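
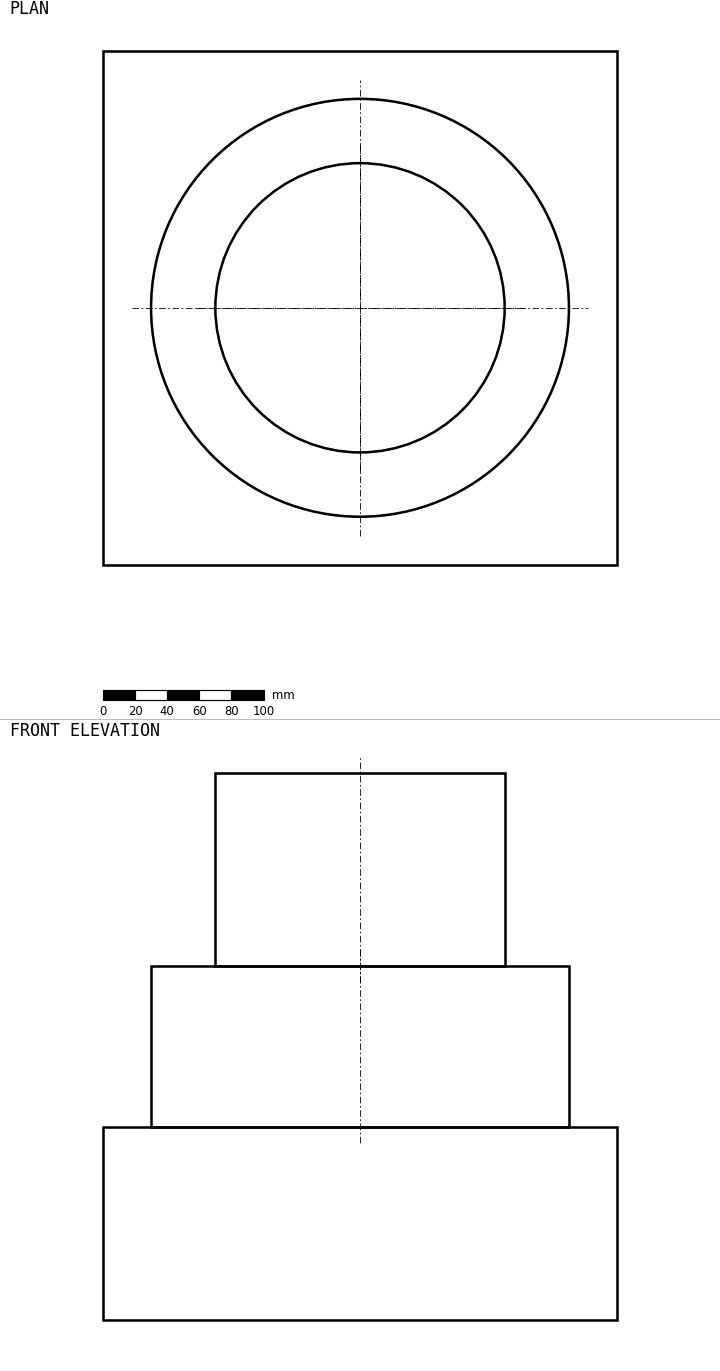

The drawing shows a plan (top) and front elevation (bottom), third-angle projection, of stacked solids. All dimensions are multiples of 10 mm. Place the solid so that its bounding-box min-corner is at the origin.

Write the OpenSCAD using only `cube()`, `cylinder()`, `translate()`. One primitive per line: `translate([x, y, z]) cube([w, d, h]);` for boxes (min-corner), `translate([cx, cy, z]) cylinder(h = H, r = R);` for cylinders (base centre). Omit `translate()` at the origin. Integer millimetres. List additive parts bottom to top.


cube([320, 320, 120]);
translate([160, 160, 120]) cylinder(h = 100, r = 130);
translate([160, 160, 220]) cylinder(h = 120, r = 90);


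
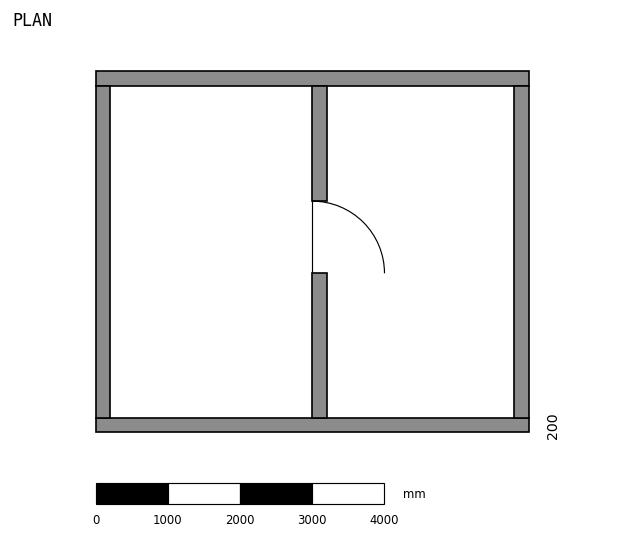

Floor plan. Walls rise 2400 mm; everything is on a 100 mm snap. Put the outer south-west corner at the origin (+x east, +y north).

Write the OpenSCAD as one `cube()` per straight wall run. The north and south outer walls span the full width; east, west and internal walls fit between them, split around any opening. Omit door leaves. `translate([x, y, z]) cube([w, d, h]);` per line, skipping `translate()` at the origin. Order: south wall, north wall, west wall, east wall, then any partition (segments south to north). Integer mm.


cube([6000, 200, 2400]);
translate([0, 4800, 0]) cube([6000, 200, 2400]);
translate([0, 200, 0]) cube([200, 4600, 2400]);
translate([5800, 200, 0]) cube([200, 4600, 2400]);
translate([3000, 200, 0]) cube([200, 2000, 2400]);
translate([3000, 3200, 0]) cube([200, 1600, 2400]);


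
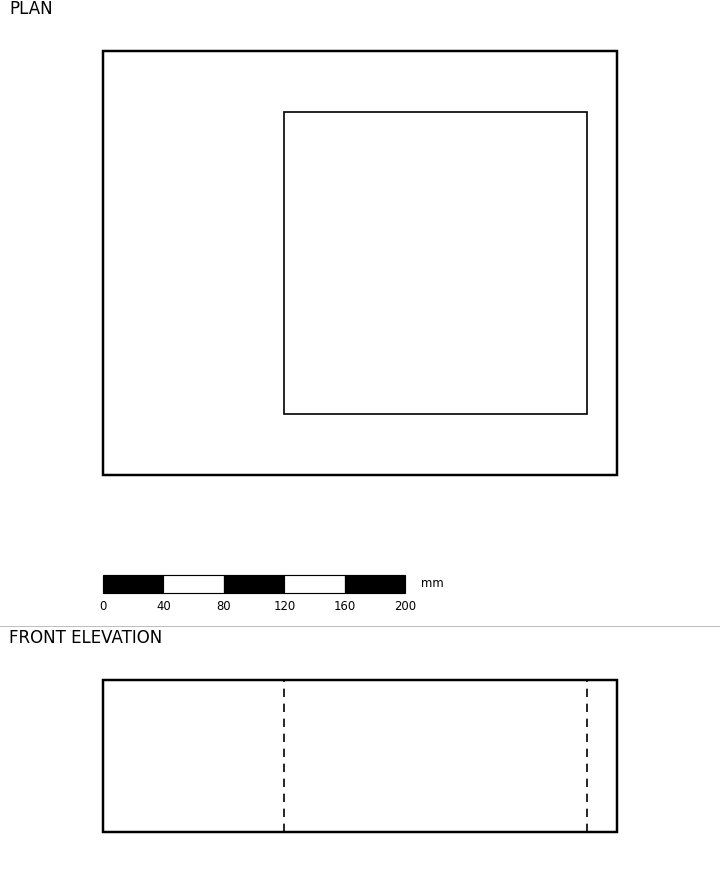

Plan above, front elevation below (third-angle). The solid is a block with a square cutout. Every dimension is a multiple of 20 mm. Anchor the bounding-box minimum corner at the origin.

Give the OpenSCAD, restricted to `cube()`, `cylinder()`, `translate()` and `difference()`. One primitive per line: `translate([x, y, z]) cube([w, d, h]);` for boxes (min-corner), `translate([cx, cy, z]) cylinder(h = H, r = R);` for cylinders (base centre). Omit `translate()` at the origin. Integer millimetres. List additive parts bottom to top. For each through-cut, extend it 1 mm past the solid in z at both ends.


difference() {
  cube([340, 280, 100]);
  translate([120, 40, -1]) cube([200, 200, 102]);
}


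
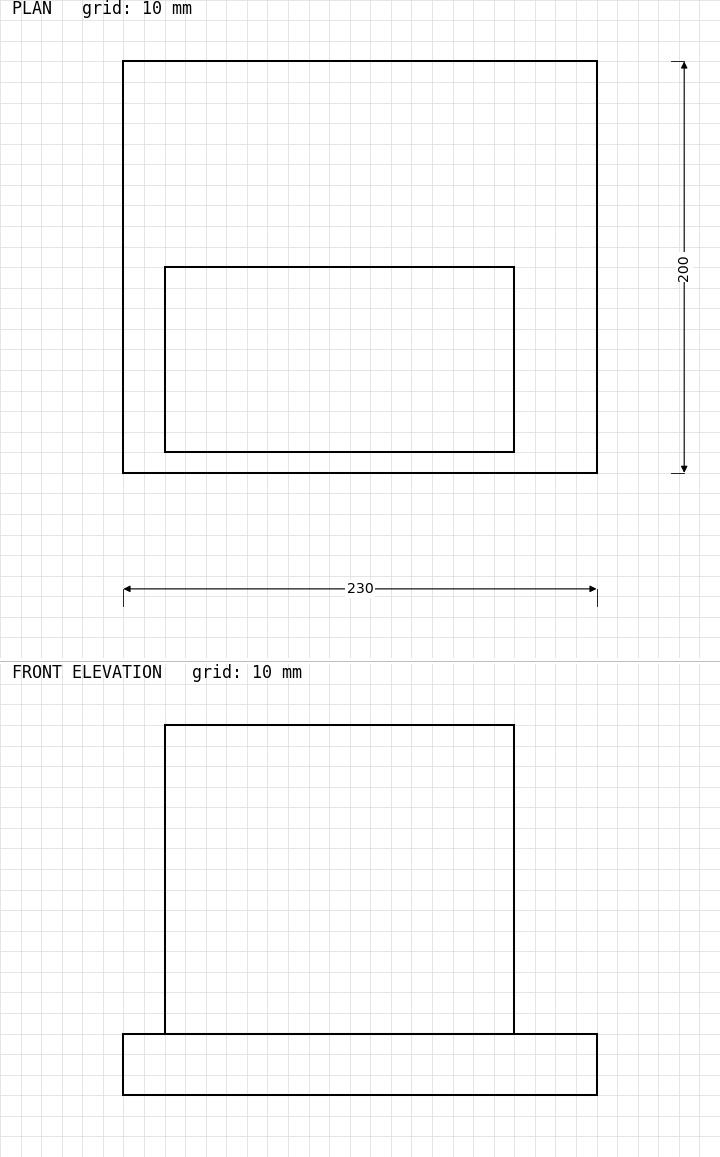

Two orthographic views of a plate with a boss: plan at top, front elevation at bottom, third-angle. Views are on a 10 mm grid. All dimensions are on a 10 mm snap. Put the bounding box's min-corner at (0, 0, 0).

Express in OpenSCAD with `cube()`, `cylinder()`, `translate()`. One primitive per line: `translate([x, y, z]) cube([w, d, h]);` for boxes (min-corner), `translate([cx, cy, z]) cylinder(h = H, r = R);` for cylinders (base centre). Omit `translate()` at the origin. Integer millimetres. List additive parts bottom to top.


cube([230, 200, 30]);
translate([20, 10, 30]) cube([170, 90, 150]);


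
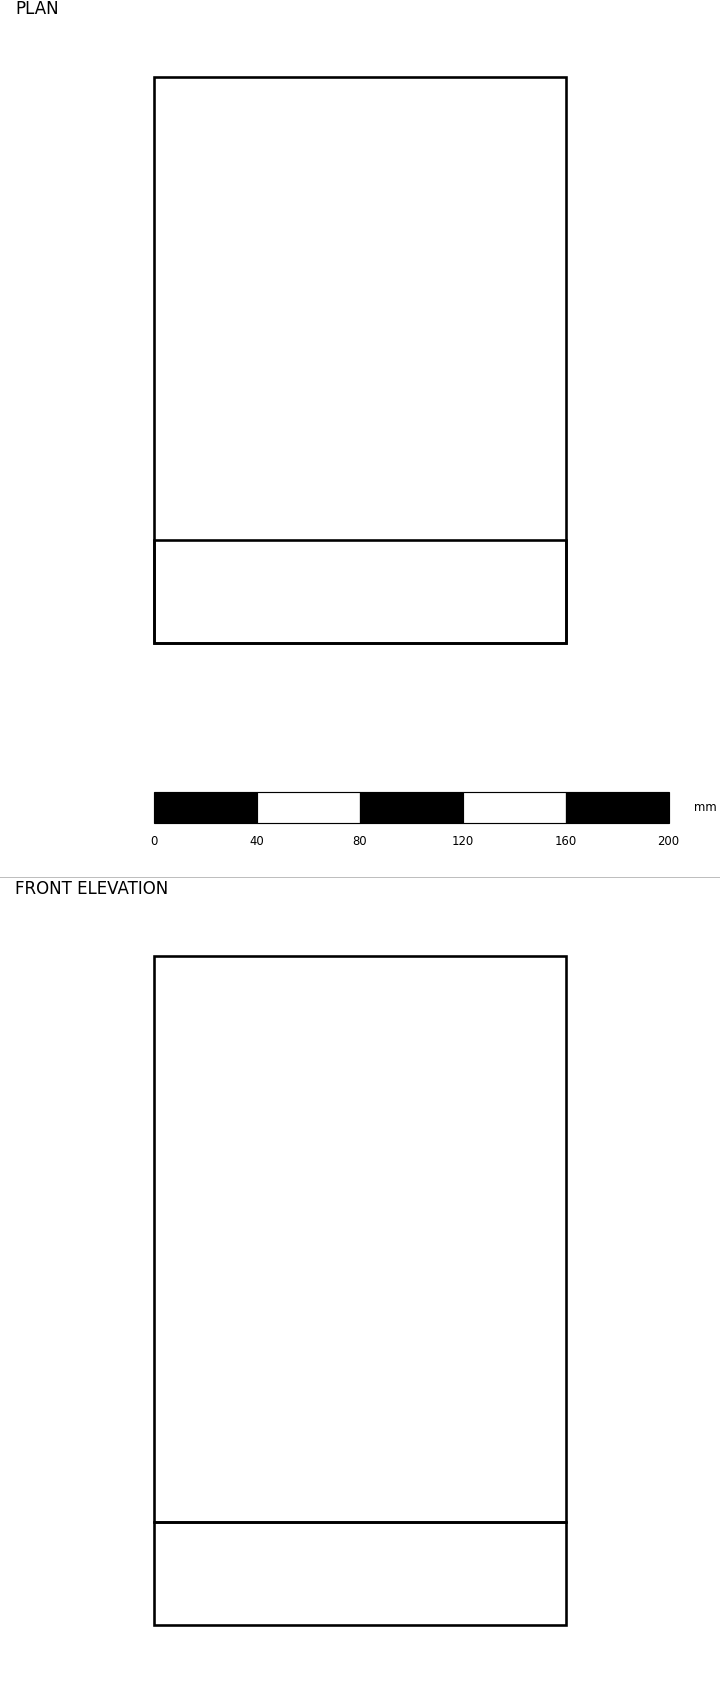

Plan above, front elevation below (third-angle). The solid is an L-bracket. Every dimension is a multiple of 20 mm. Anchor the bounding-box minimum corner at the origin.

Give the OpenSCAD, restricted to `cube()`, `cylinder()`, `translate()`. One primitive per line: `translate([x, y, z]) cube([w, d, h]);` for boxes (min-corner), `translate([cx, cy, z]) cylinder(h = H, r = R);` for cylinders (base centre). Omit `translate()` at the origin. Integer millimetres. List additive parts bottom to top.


cube([160, 220, 40]);
translate([0, 0, 40]) cube([160, 40, 220]);


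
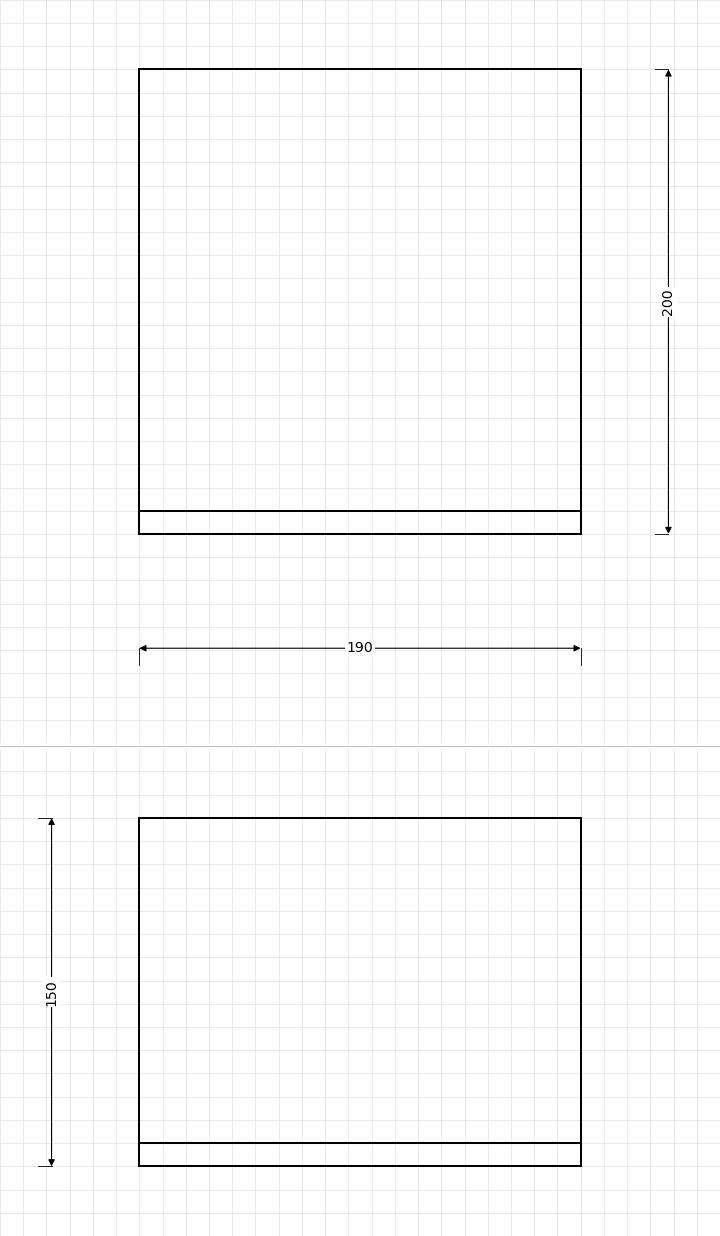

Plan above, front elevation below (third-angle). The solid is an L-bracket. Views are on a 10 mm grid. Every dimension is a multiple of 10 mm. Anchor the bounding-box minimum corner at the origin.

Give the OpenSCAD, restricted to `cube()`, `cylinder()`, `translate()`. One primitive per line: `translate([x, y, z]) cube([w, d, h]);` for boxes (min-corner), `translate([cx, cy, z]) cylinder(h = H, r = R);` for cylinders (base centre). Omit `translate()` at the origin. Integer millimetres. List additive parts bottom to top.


cube([190, 200, 10]);
translate([0, 0, 10]) cube([190, 10, 140]);


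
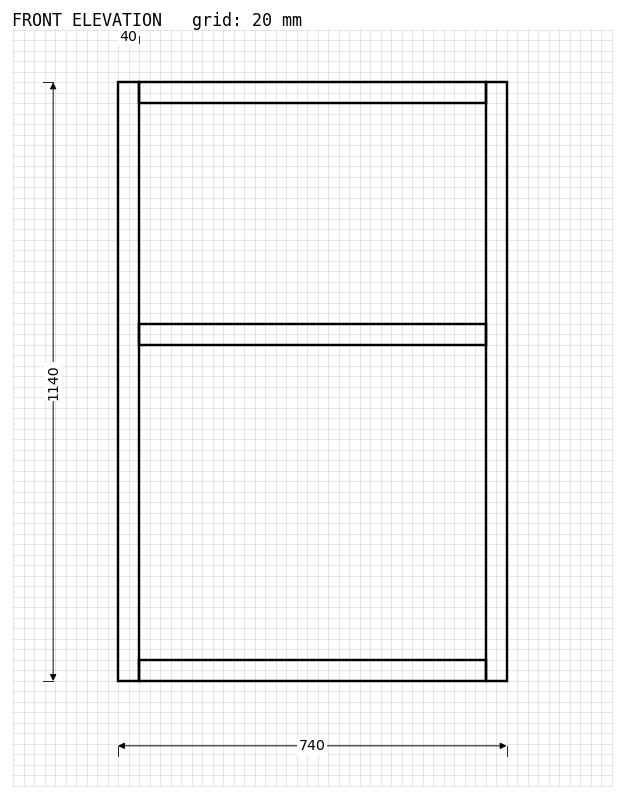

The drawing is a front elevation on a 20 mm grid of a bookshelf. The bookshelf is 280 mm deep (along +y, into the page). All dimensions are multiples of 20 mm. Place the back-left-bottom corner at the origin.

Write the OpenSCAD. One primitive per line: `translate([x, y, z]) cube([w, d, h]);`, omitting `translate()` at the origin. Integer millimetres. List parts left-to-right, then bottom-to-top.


cube([40, 280, 1140]);
translate([40, 0, 0]) cube([660, 280, 40]);
translate([40, 0, 640]) cube([660, 280, 40]);
translate([40, 0, 1100]) cube([660, 280, 40]);
translate([700, 0, 0]) cube([40, 280, 1140]);


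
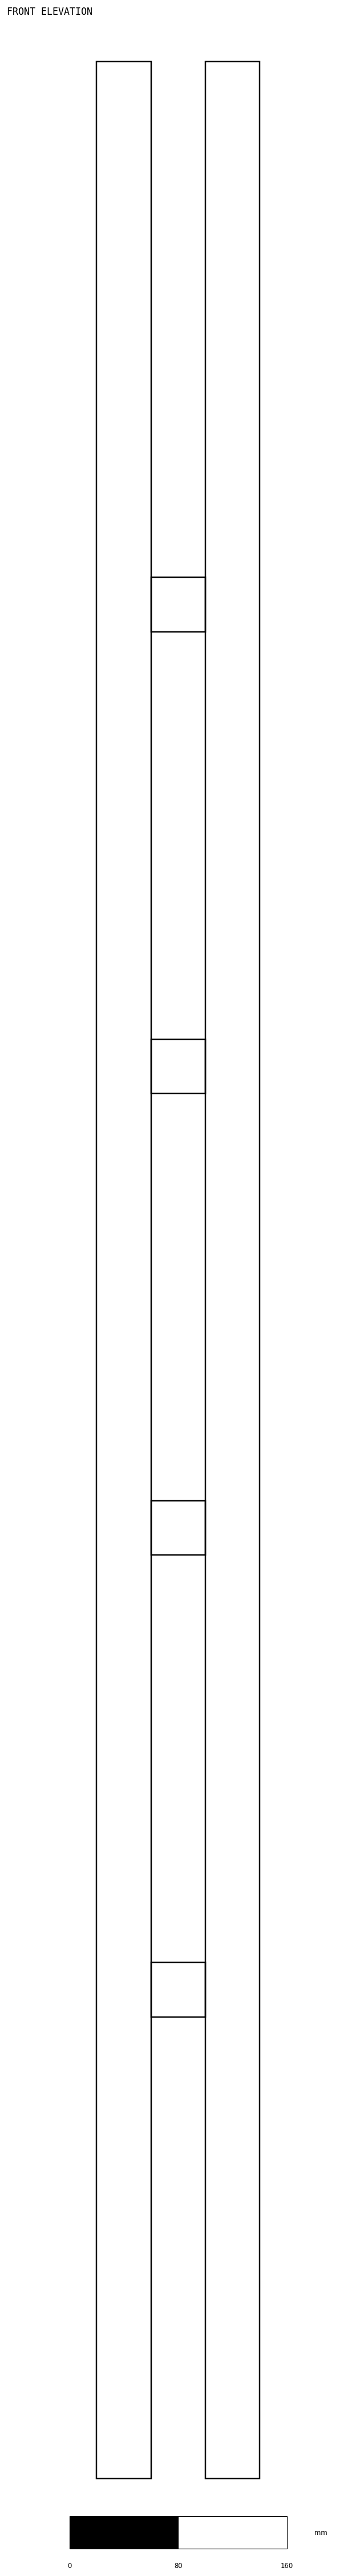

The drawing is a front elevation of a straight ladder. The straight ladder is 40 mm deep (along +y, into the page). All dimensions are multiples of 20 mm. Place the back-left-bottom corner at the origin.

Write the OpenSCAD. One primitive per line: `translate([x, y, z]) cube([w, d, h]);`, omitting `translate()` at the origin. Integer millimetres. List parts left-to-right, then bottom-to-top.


cube([40, 40, 1780]);
translate([40, 0, 340]) cube([40, 40, 40]);
translate([40, 0, 680]) cube([40, 40, 40]);
translate([40, 0, 1020]) cube([40, 40, 40]);
translate([40, 0, 1360]) cube([40, 40, 40]);
translate([80, 0, 0]) cube([40, 40, 1780]);


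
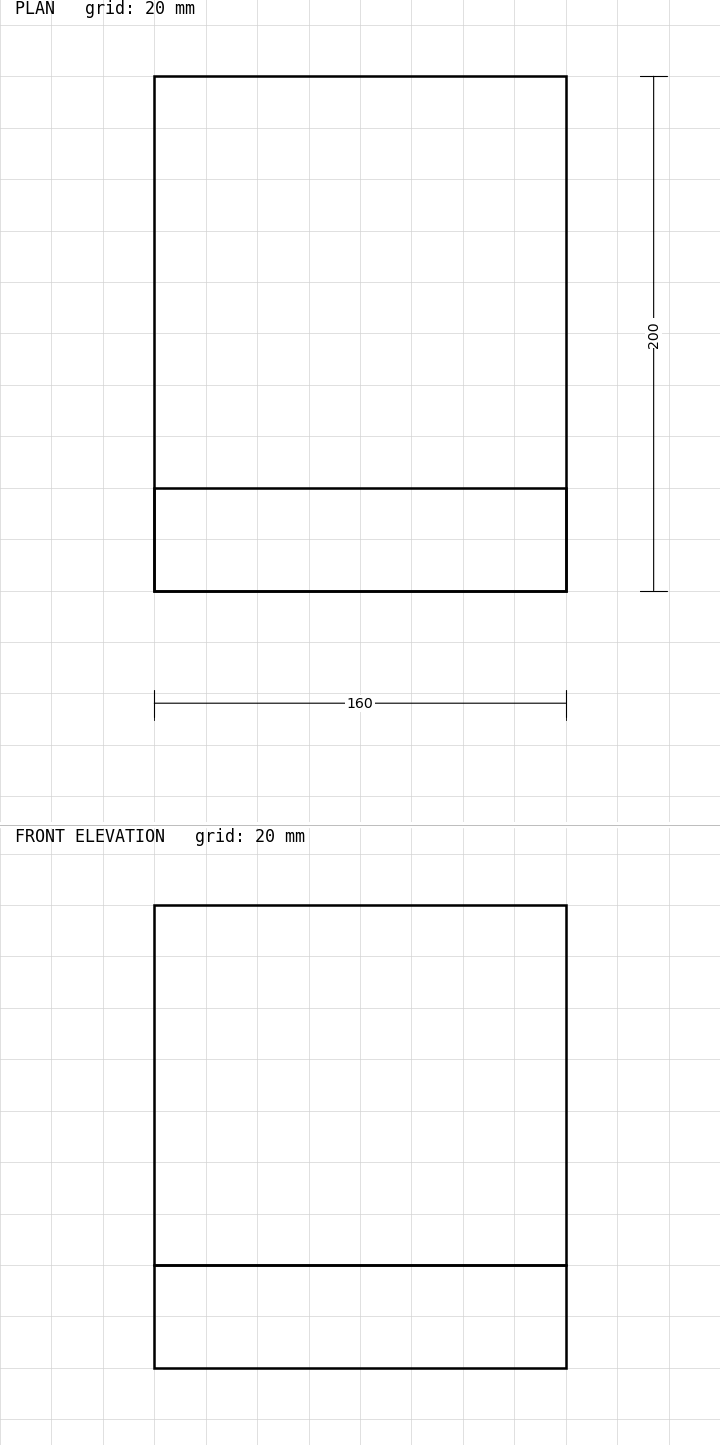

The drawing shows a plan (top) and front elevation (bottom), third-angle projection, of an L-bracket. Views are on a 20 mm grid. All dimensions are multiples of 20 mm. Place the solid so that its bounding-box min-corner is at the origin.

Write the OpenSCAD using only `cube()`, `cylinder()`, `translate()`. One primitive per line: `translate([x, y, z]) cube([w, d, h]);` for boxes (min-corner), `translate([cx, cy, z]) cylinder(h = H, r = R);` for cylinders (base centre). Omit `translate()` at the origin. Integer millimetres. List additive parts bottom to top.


cube([160, 200, 40]);
translate([0, 0, 40]) cube([160, 40, 140]);


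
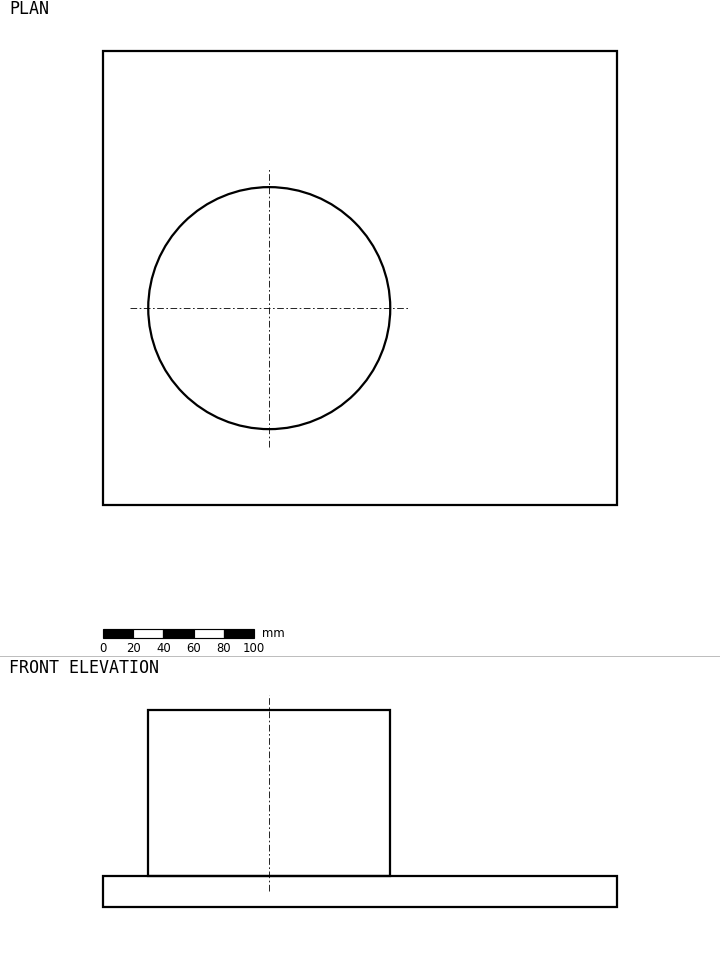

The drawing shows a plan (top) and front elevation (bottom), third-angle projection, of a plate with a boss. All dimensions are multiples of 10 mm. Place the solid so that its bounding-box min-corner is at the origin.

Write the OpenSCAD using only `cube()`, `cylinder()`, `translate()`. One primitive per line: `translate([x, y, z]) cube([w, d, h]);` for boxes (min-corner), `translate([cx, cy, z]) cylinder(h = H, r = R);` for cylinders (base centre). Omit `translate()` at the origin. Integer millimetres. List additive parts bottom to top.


cube([340, 300, 20]);
translate([110, 130, 20]) cylinder(h = 110, r = 80);


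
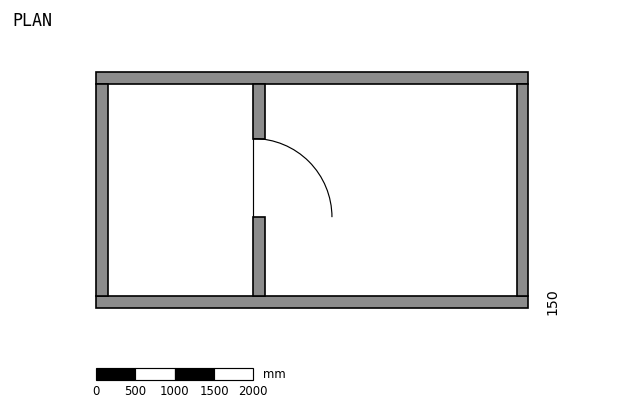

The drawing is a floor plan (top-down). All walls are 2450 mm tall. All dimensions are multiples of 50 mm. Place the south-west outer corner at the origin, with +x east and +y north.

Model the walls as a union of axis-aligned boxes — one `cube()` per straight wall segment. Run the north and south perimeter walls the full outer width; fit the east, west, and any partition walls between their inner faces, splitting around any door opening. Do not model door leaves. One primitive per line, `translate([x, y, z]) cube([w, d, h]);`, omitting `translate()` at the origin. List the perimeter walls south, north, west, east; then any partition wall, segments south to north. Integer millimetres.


cube([5500, 150, 2450]);
translate([0, 2850, 0]) cube([5500, 150, 2450]);
translate([0, 150, 0]) cube([150, 2700, 2450]);
translate([5350, 150, 0]) cube([150, 2700, 2450]);
translate([2000, 150, 0]) cube([150, 1000, 2450]);
translate([2000, 2150, 0]) cube([150, 700, 2450]);


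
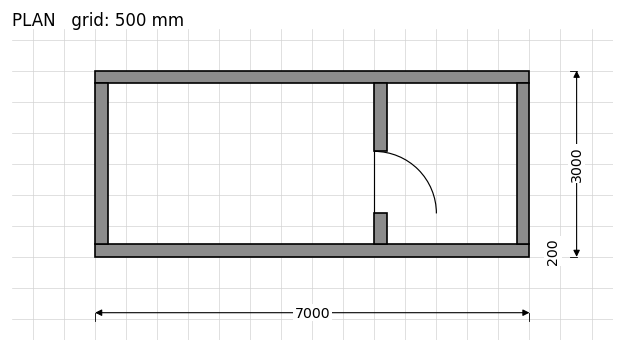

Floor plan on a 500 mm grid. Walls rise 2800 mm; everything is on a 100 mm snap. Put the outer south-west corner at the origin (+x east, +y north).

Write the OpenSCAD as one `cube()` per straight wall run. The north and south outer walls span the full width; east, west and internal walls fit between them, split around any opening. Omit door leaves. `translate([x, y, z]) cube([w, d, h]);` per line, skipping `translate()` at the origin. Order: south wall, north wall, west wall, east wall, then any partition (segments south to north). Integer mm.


cube([7000, 200, 2800]);
translate([0, 2800, 0]) cube([7000, 200, 2800]);
translate([0, 200, 0]) cube([200, 2600, 2800]);
translate([6800, 200, 0]) cube([200, 2600, 2800]);
translate([4500, 200, 0]) cube([200, 500, 2800]);
translate([4500, 1700, 0]) cube([200, 1100, 2800]);


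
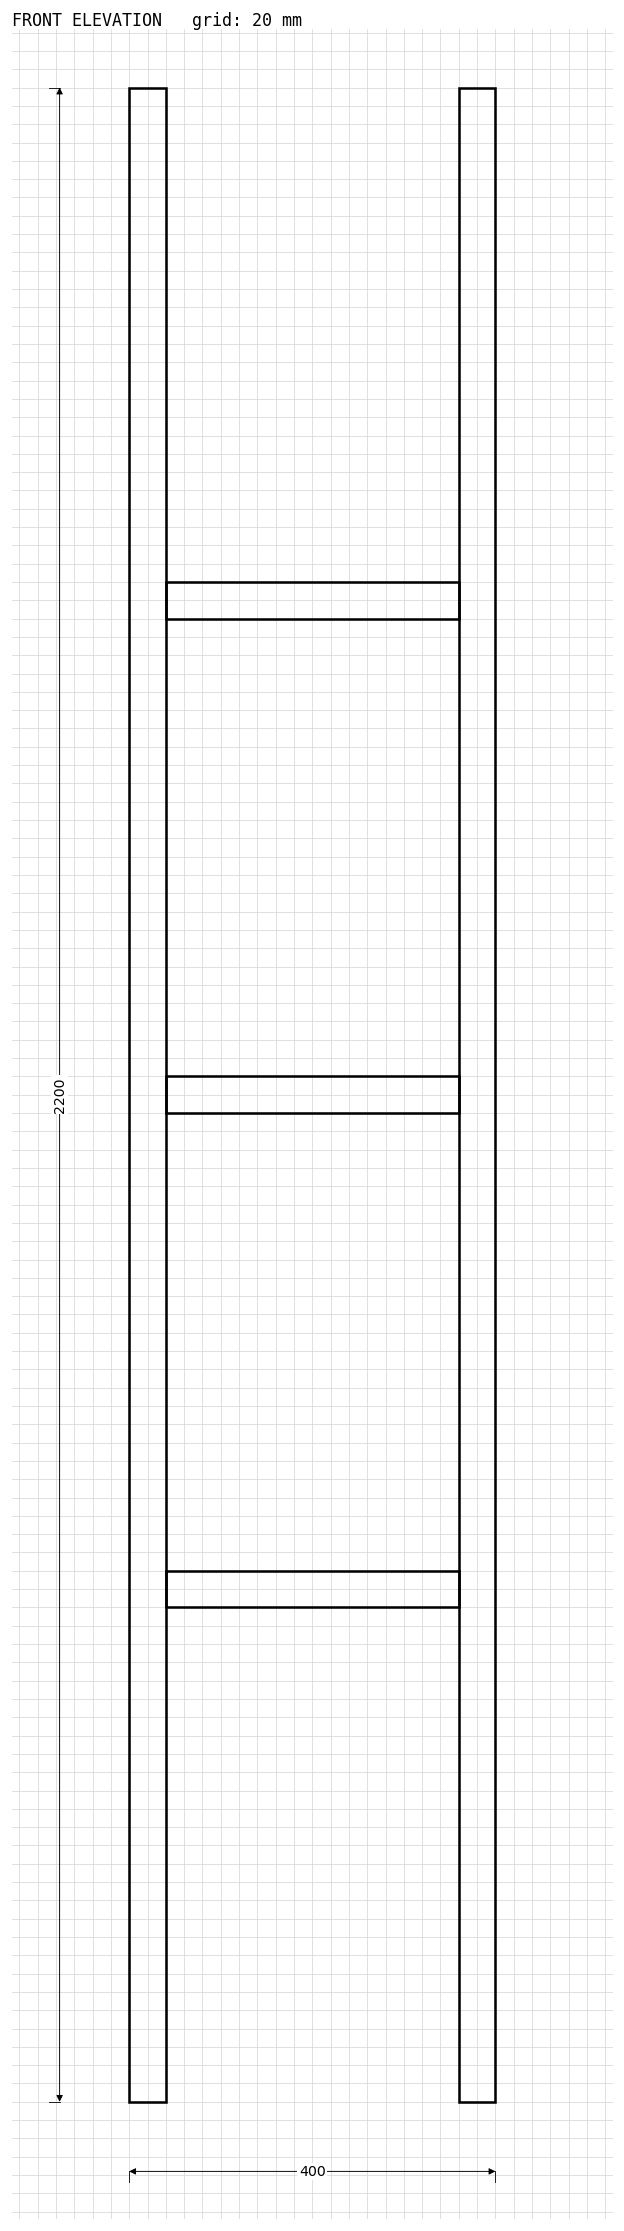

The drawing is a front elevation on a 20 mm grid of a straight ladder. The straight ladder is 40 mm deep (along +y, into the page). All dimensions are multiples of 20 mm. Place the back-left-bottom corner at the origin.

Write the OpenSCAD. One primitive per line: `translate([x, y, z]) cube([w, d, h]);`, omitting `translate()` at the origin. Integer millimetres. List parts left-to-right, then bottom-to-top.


cube([40, 40, 2200]);
translate([40, 0, 540]) cube([320, 40, 40]);
translate([40, 0, 1080]) cube([320, 40, 40]);
translate([40, 0, 1620]) cube([320, 40, 40]);
translate([360, 0, 0]) cube([40, 40, 2200]);


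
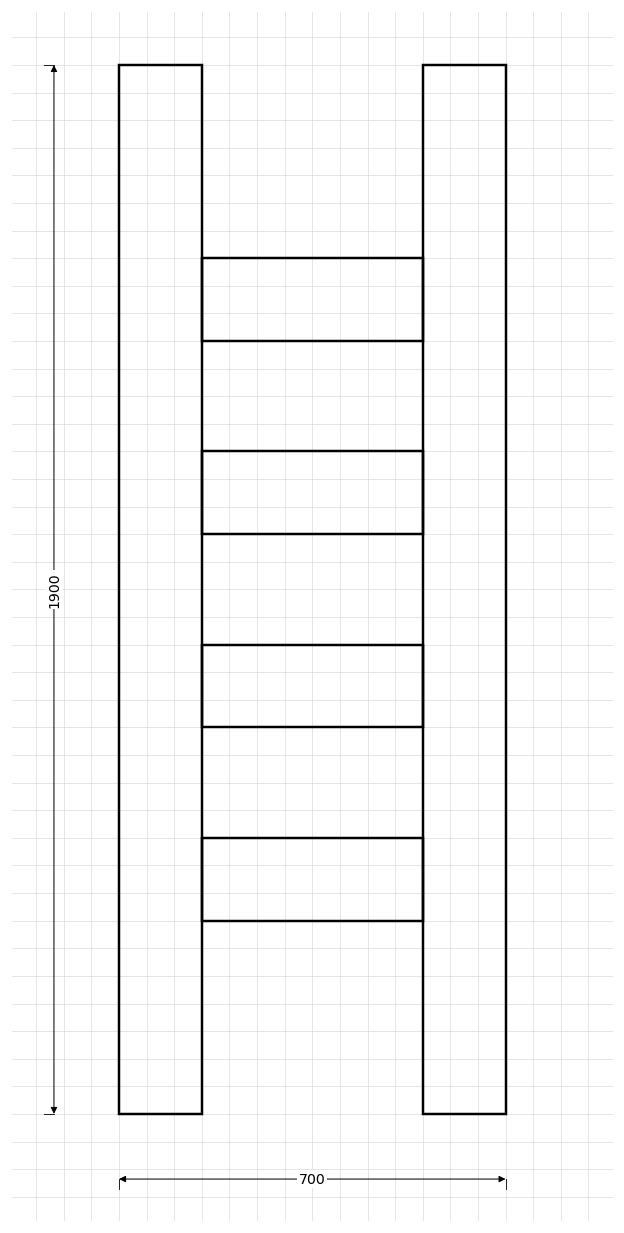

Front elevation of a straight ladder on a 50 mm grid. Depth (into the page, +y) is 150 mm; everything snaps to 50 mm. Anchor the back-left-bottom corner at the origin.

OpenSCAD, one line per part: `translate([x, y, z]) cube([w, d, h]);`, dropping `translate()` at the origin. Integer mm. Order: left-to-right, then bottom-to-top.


cube([150, 150, 1900]);
translate([150, 0, 350]) cube([400, 150, 150]);
translate([150, 0, 700]) cube([400, 150, 150]);
translate([150, 0, 1050]) cube([400, 150, 150]);
translate([150, 0, 1400]) cube([400, 150, 150]);
translate([550, 0, 0]) cube([150, 150, 1900]);


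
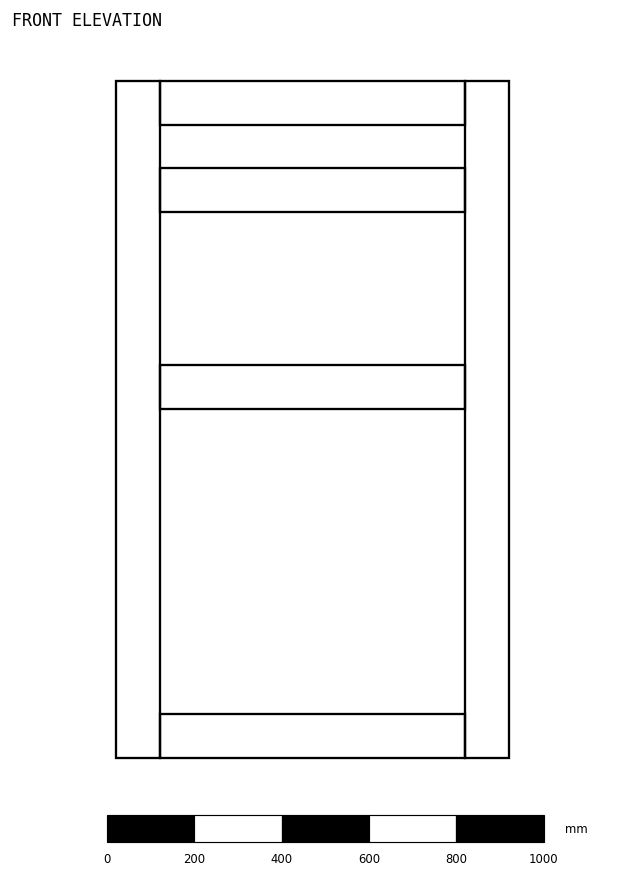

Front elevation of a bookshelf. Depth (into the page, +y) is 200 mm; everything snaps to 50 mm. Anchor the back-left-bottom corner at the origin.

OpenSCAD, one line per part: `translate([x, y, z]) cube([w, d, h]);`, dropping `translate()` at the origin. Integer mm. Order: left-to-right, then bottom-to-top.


cube([100, 200, 1550]);
translate([100, 0, 0]) cube([700, 200, 100]);
translate([100, 0, 800]) cube([700, 200, 100]);
translate([100, 0, 1250]) cube([700, 200, 100]);
translate([100, 0, 1450]) cube([700, 200, 100]);
translate([800, 0, 0]) cube([100, 200, 1550]);


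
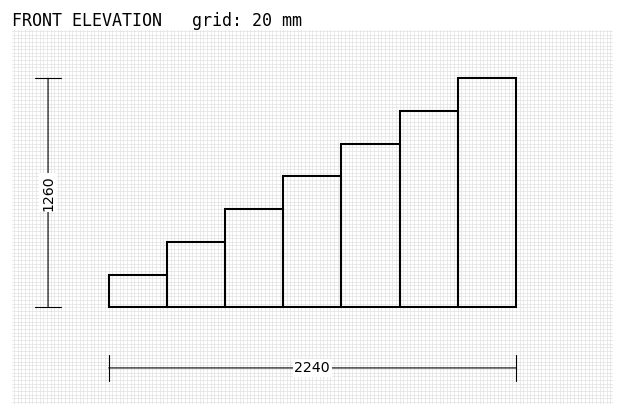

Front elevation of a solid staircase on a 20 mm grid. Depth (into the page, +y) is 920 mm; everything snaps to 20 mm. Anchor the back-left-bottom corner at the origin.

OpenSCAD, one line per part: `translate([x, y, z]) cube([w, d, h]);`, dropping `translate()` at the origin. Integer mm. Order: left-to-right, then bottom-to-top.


cube([320, 920, 180]);
translate([320, 0, 0]) cube([320, 920, 360]);
translate([640, 0, 0]) cube([320, 920, 540]);
translate([960, 0, 0]) cube([320, 920, 720]);
translate([1280, 0, 0]) cube([320, 920, 900]);
translate([1600, 0, 0]) cube([320, 920, 1080]);
translate([1920, 0, 0]) cube([320, 920, 1260]);


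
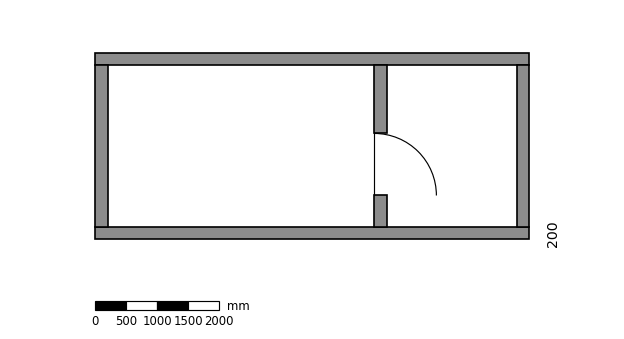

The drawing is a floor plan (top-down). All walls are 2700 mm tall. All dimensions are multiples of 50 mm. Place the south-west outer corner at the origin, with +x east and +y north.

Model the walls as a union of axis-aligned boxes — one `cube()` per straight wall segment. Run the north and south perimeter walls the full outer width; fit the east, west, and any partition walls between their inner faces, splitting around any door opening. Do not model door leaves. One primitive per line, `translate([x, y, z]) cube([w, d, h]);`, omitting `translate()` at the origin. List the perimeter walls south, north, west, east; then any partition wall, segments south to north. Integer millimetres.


cube([7000, 200, 2700]);
translate([0, 2800, 0]) cube([7000, 200, 2700]);
translate([0, 200, 0]) cube([200, 2600, 2700]);
translate([6800, 200, 0]) cube([200, 2600, 2700]);
translate([4500, 200, 0]) cube([200, 500, 2700]);
translate([4500, 1700, 0]) cube([200, 1100, 2700]);


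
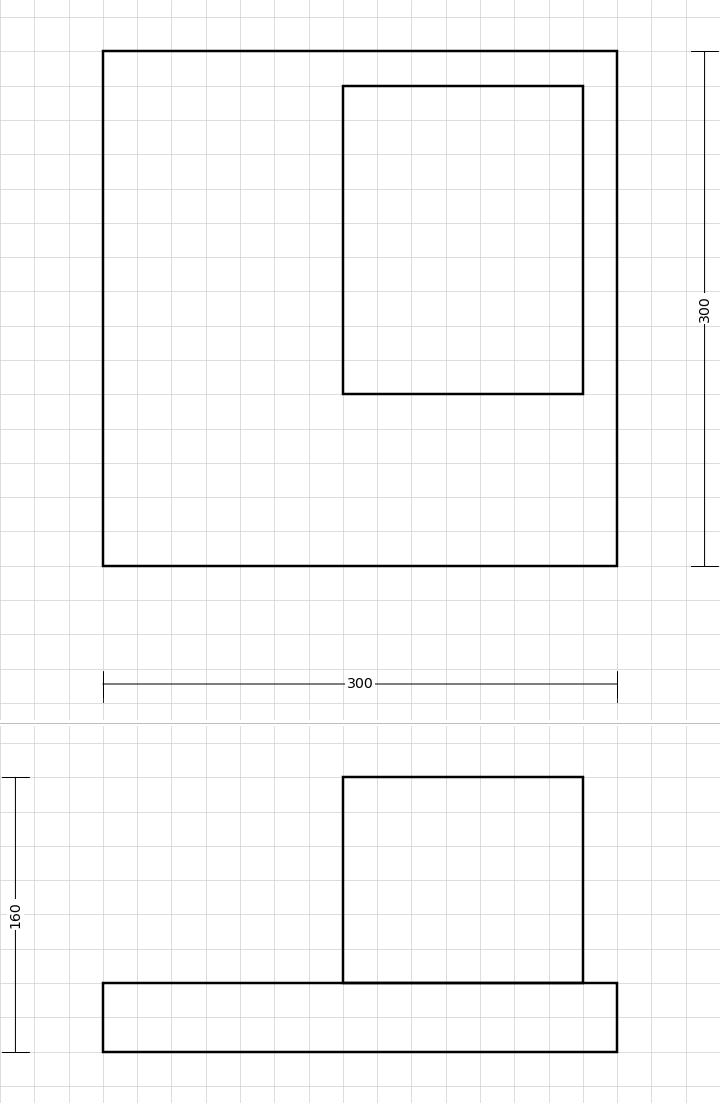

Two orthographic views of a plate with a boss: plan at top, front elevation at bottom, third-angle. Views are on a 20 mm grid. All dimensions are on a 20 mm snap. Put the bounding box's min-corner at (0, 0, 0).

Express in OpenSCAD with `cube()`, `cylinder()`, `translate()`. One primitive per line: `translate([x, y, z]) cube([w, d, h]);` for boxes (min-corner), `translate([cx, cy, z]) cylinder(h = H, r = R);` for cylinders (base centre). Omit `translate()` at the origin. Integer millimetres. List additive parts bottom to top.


cube([300, 300, 40]);
translate([140, 100, 40]) cube([140, 180, 120]);


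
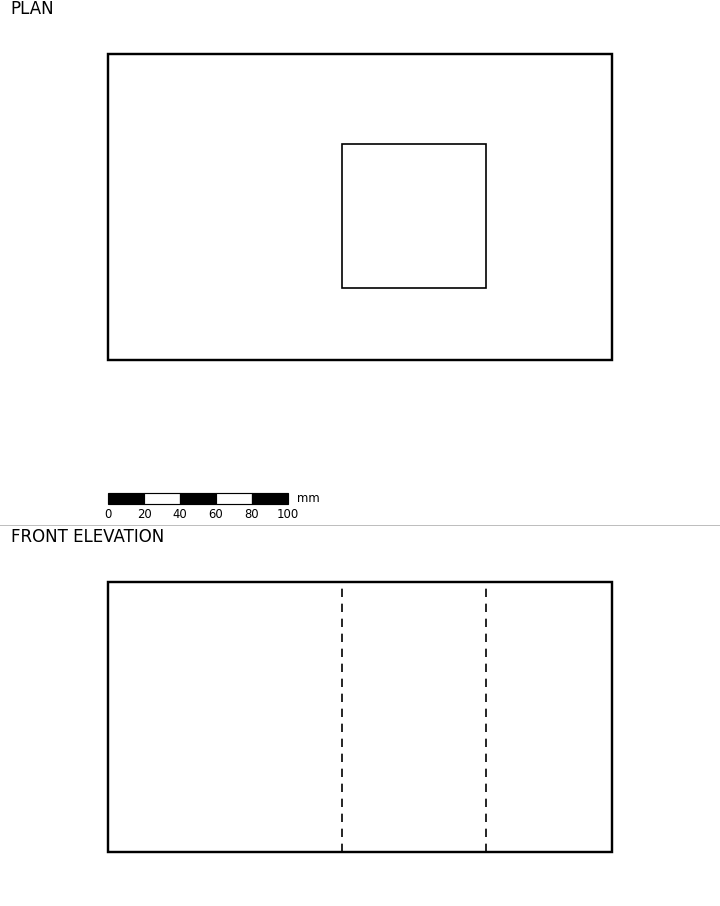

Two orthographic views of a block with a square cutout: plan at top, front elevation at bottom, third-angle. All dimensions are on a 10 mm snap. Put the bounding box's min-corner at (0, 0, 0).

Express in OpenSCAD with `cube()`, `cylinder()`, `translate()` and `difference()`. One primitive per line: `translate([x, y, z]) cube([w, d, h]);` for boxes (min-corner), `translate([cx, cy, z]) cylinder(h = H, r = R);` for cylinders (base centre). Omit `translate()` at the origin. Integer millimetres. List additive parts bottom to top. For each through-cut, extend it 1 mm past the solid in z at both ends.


difference() {
  cube([280, 170, 150]);
  translate([130, 40, -1]) cube([80, 80, 152]);
}


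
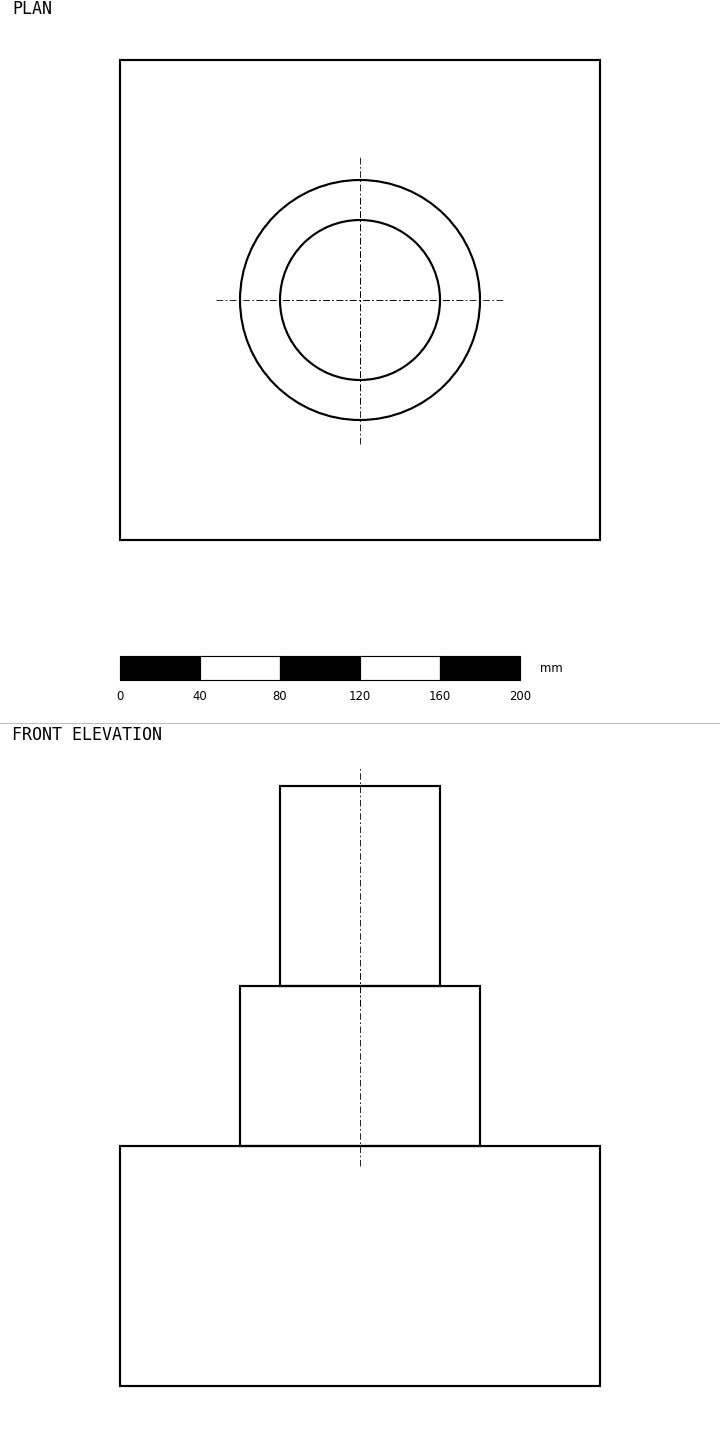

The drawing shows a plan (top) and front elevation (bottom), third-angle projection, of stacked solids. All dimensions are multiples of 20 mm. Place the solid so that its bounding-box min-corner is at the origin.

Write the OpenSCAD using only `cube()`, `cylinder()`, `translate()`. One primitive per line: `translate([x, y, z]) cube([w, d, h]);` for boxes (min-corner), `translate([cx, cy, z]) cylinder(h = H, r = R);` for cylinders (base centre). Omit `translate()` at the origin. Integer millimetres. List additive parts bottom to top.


cube([240, 240, 120]);
translate([120, 120, 120]) cylinder(h = 80, r = 60);
translate([120, 120, 200]) cylinder(h = 100, r = 40);


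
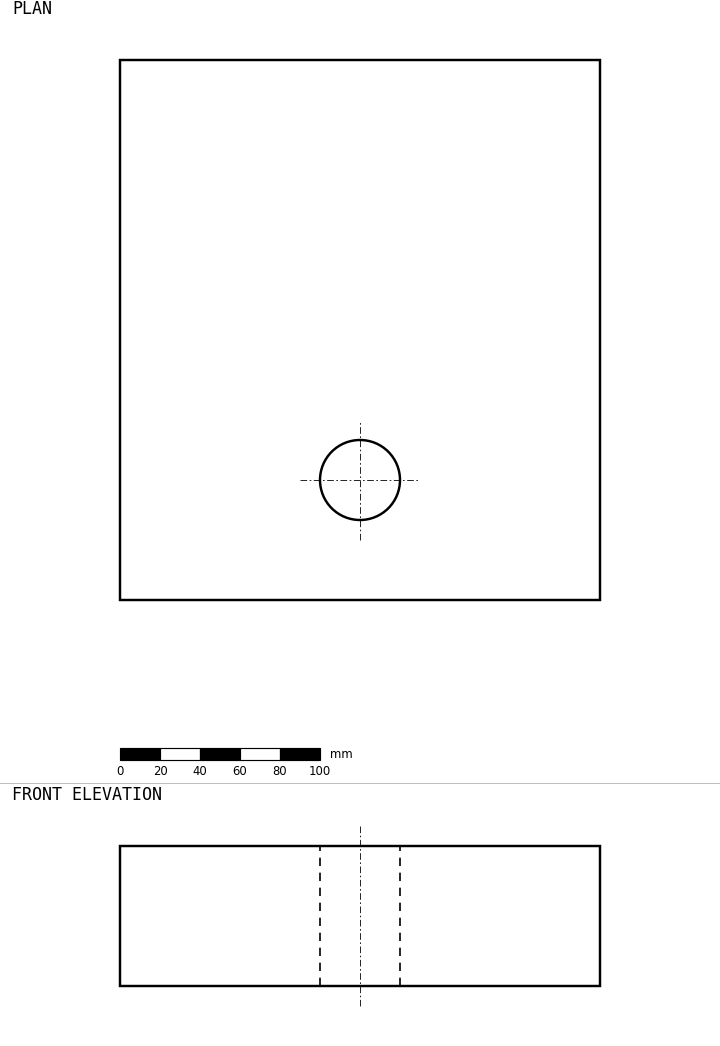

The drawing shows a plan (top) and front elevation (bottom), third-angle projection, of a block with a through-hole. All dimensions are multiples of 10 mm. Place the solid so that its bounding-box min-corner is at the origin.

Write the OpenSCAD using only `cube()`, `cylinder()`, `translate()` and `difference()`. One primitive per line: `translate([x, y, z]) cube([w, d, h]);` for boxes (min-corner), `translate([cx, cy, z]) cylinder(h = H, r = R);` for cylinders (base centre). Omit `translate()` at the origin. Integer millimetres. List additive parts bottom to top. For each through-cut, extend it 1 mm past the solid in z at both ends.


difference() {
  cube([240, 270, 70]);
  translate([120, 60, -1]) cylinder(h = 72, r = 20);
}


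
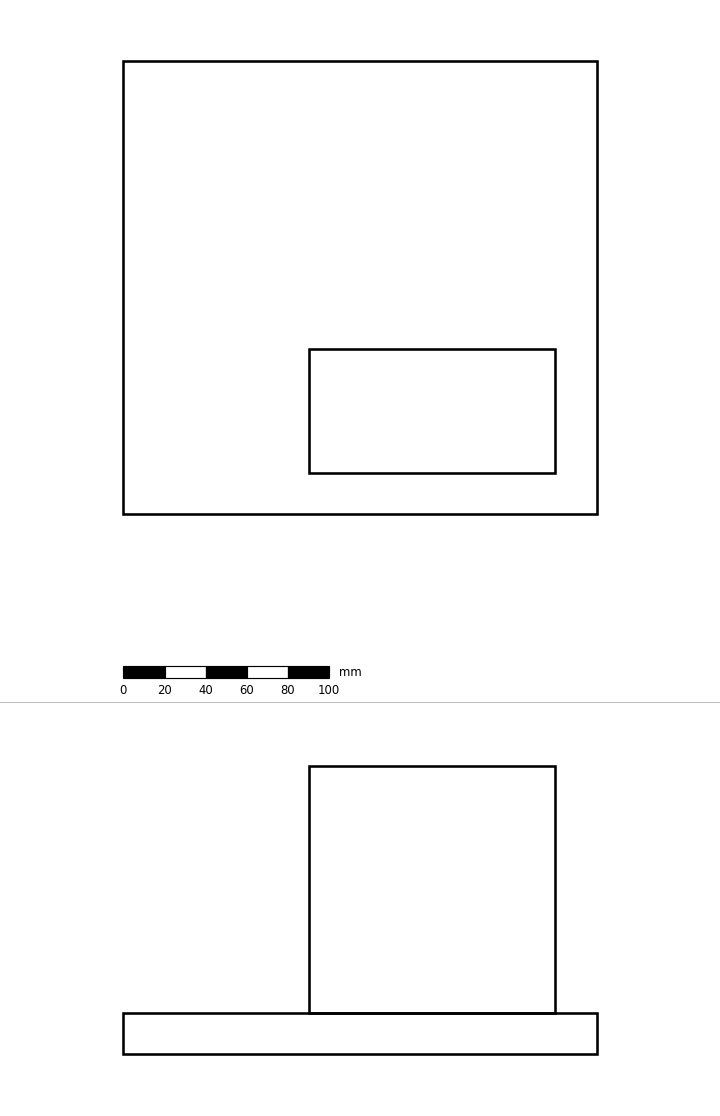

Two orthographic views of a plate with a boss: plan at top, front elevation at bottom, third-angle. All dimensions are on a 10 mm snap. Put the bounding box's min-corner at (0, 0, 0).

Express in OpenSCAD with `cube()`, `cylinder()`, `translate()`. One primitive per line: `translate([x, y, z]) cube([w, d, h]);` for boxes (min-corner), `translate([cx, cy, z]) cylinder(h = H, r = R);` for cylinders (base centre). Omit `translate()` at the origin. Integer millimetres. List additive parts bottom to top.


cube([230, 220, 20]);
translate([90, 20, 20]) cube([120, 60, 120]);


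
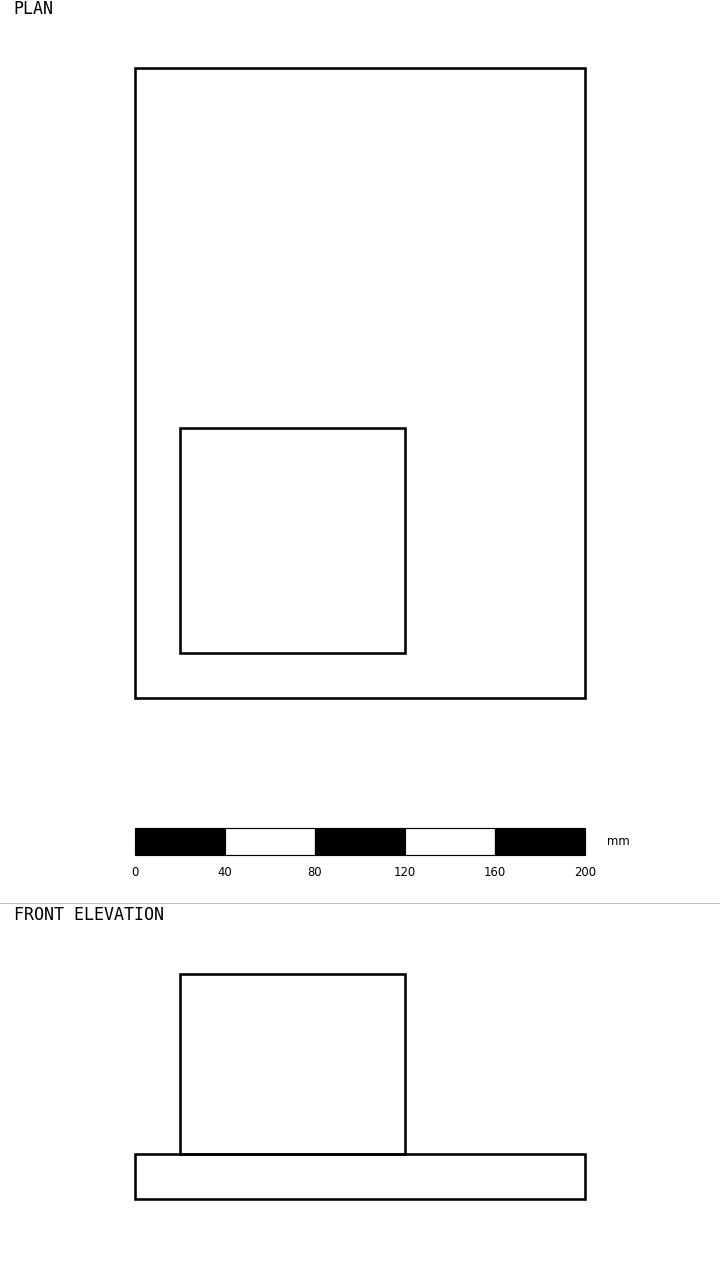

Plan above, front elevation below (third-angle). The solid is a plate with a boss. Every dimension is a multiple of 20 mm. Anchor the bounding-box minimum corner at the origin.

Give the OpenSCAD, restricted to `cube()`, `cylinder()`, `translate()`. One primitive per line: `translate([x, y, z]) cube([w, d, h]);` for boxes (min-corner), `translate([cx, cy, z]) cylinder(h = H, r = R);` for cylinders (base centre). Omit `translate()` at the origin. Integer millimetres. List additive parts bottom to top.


cube([200, 280, 20]);
translate([20, 20, 20]) cube([100, 100, 80]);


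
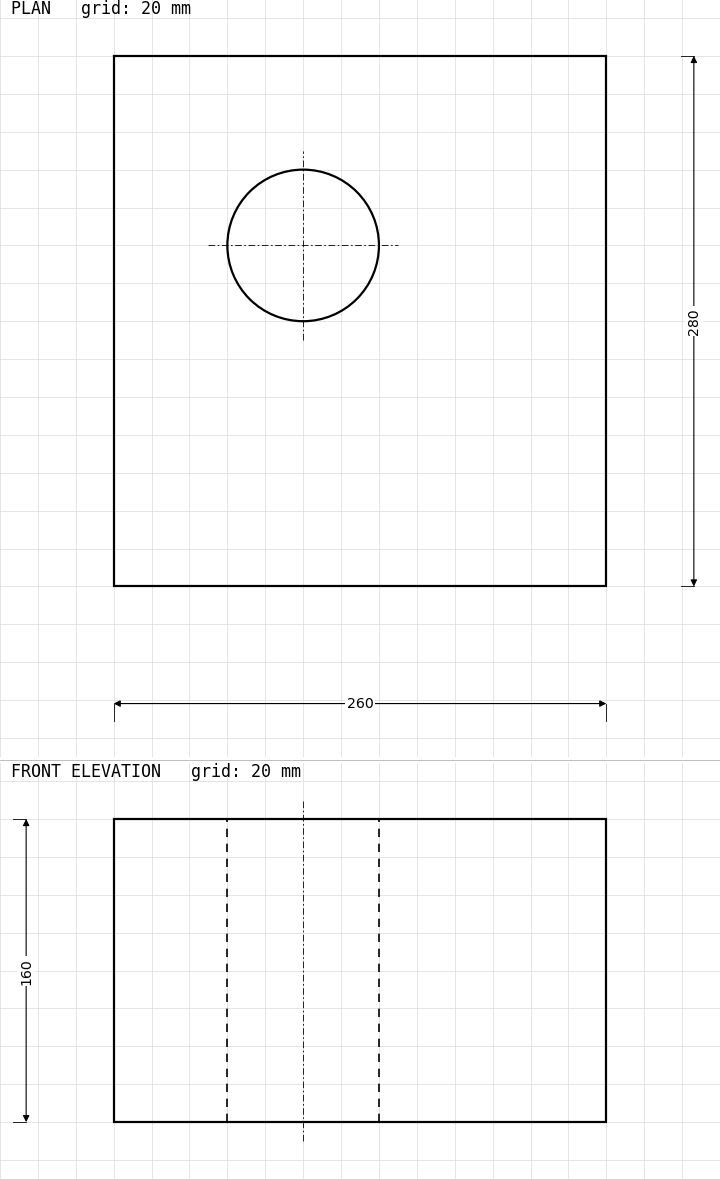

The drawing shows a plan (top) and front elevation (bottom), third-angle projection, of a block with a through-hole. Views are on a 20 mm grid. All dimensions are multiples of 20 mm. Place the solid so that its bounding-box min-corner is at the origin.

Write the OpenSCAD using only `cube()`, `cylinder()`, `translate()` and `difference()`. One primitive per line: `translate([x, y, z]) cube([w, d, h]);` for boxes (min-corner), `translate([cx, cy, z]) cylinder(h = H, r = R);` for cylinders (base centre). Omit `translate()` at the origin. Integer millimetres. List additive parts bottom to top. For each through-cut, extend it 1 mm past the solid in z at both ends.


difference() {
  cube([260, 280, 160]);
  translate([100, 180, -1]) cylinder(h = 162, r = 40);
}


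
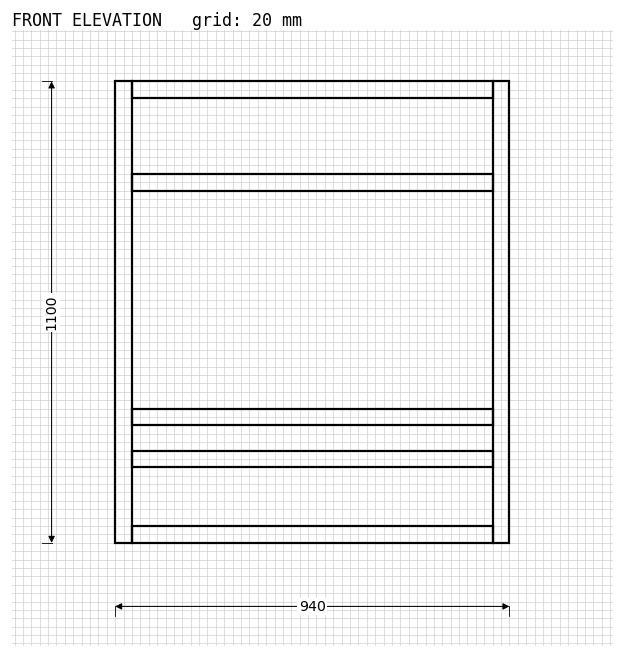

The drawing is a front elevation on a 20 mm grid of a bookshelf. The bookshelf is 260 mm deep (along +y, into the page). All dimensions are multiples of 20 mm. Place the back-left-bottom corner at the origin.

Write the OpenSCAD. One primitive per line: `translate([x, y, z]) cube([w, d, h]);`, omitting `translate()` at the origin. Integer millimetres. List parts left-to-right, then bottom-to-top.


cube([40, 260, 1100]);
translate([40, 0, 0]) cube([860, 260, 40]);
translate([40, 0, 180]) cube([860, 260, 40]);
translate([40, 0, 280]) cube([860, 260, 40]);
translate([40, 0, 840]) cube([860, 260, 40]);
translate([40, 0, 1060]) cube([860, 260, 40]);
translate([900, 0, 0]) cube([40, 260, 1100]);


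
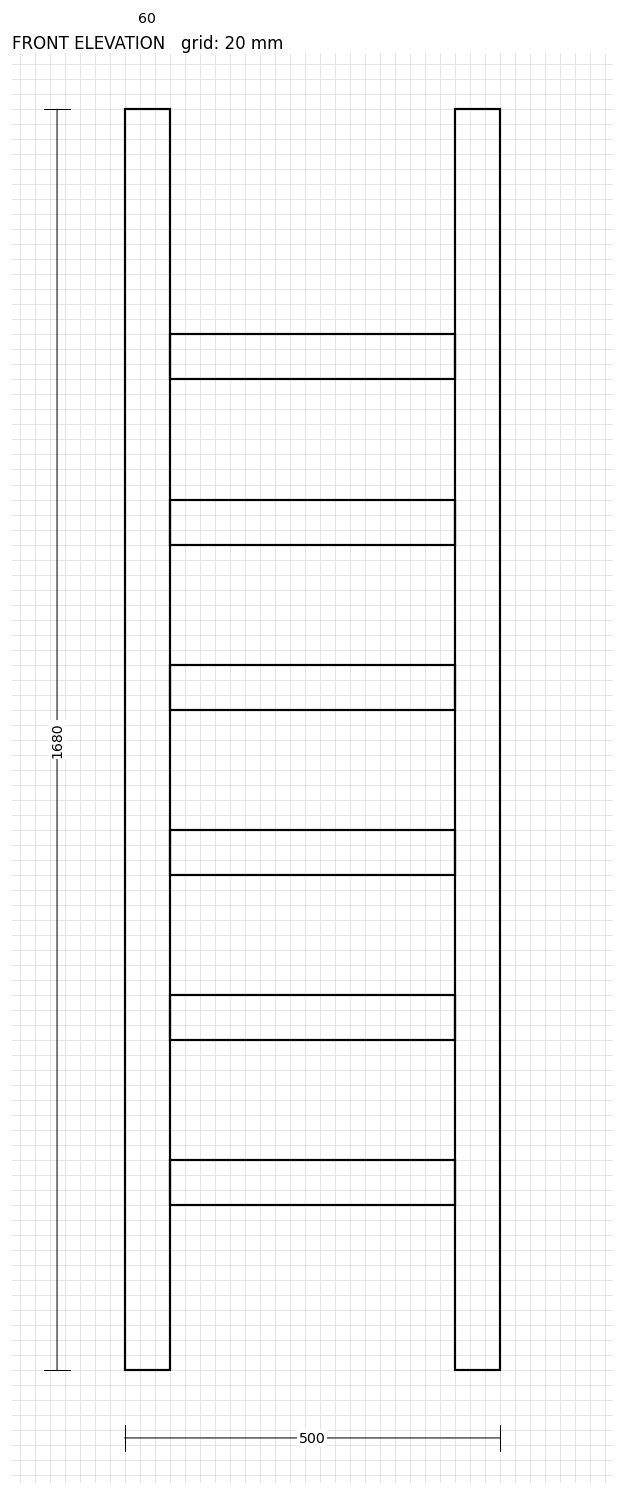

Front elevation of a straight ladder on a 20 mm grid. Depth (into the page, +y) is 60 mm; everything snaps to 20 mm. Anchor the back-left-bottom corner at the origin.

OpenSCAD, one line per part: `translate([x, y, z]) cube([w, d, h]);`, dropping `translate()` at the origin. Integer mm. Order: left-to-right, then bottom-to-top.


cube([60, 60, 1680]);
translate([60, 0, 220]) cube([380, 60, 60]);
translate([60, 0, 440]) cube([380, 60, 60]);
translate([60, 0, 660]) cube([380, 60, 60]);
translate([60, 0, 880]) cube([380, 60, 60]);
translate([60, 0, 1100]) cube([380, 60, 60]);
translate([60, 0, 1320]) cube([380, 60, 60]);
translate([440, 0, 0]) cube([60, 60, 1680]);


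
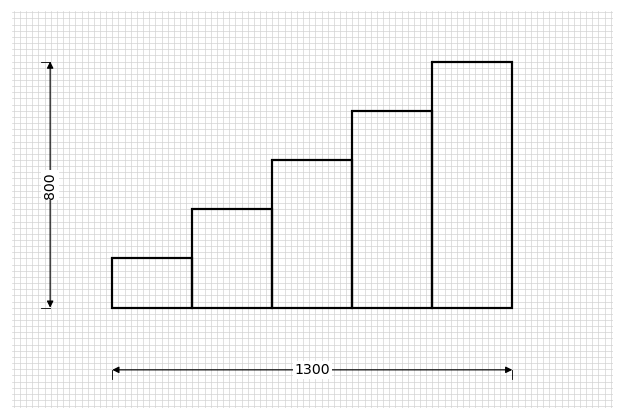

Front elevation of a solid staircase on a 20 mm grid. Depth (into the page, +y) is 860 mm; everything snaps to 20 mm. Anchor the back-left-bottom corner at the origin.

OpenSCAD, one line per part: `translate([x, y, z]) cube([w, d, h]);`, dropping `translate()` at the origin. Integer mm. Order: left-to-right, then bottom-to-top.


cube([260, 860, 160]);
translate([260, 0, 0]) cube([260, 860, 320]);
translate([520, 0, 0]) cube([260, 860, 480]);
translate([780, 0, 0]) cube([260, 860, 640]);
translate([1040, 0, 0]) cube([260, 860, 800]);


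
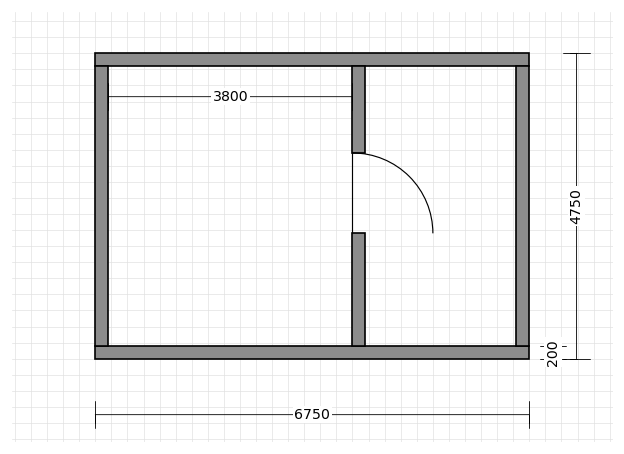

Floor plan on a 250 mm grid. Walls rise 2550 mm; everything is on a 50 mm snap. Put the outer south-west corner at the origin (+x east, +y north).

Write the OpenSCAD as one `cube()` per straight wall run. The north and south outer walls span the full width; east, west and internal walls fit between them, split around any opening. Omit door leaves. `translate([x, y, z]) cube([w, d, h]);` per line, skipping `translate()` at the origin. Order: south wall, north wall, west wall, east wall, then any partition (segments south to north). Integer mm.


cube([6750, 200, 2550]);
translate([0, 4550, 0]) cube([6750, 200, 2550]);
translate([0, 200, 0]) cube([200, 4350, 2550]);
translate([6550, 200, 0]) cube([200, 4350, 2550]);
translate([4000, 200, 0]) cube([200, 1750, 2550]);
translate([4000, 3200, 0]) cube([200, 1350, 2550]);


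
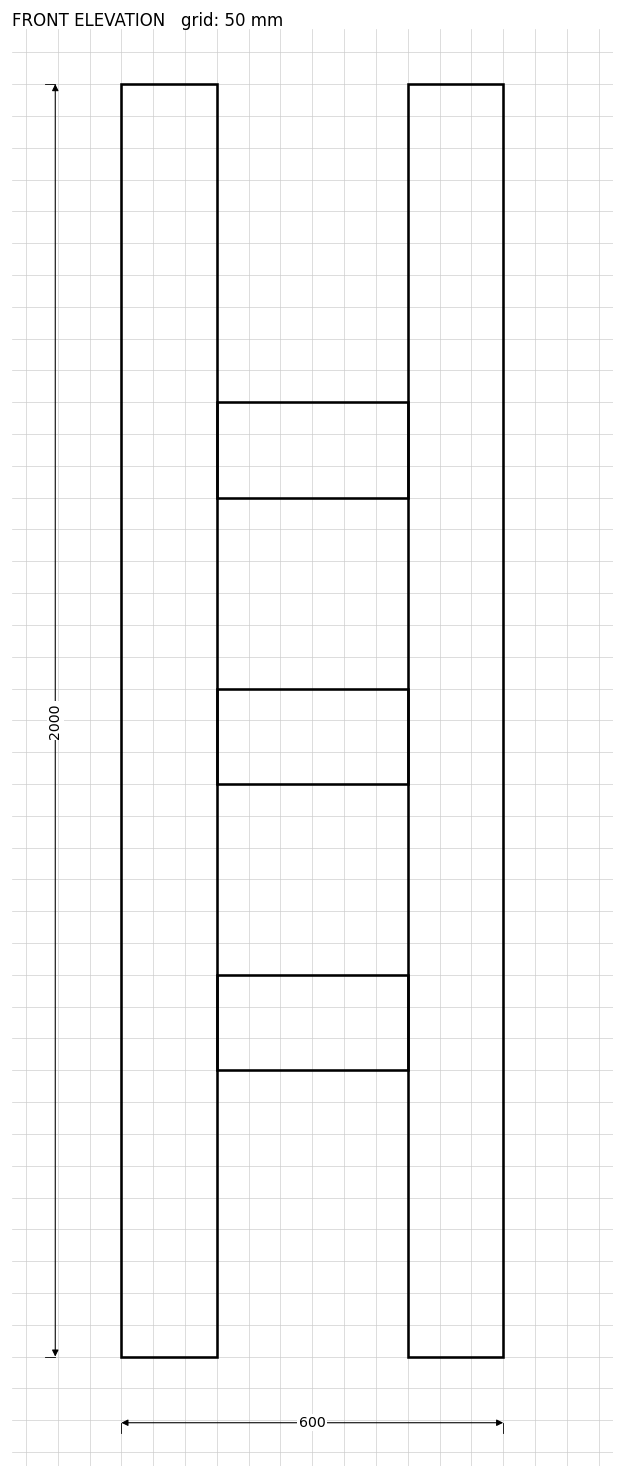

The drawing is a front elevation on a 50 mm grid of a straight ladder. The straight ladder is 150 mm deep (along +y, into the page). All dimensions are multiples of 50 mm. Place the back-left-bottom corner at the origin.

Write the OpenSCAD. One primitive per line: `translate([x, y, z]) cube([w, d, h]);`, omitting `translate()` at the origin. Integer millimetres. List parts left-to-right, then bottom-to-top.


cube([150, 150, 2000]);
translate([150, 0, 450]) cube([300, 150, 150]);
translate([150, 0, 900]) cube([300, 150, 150]);
translate([150, 0, 1350]) cube([300, 150, 150]);
translate([450, 0, 0]) cube([150, 150, 2000]);


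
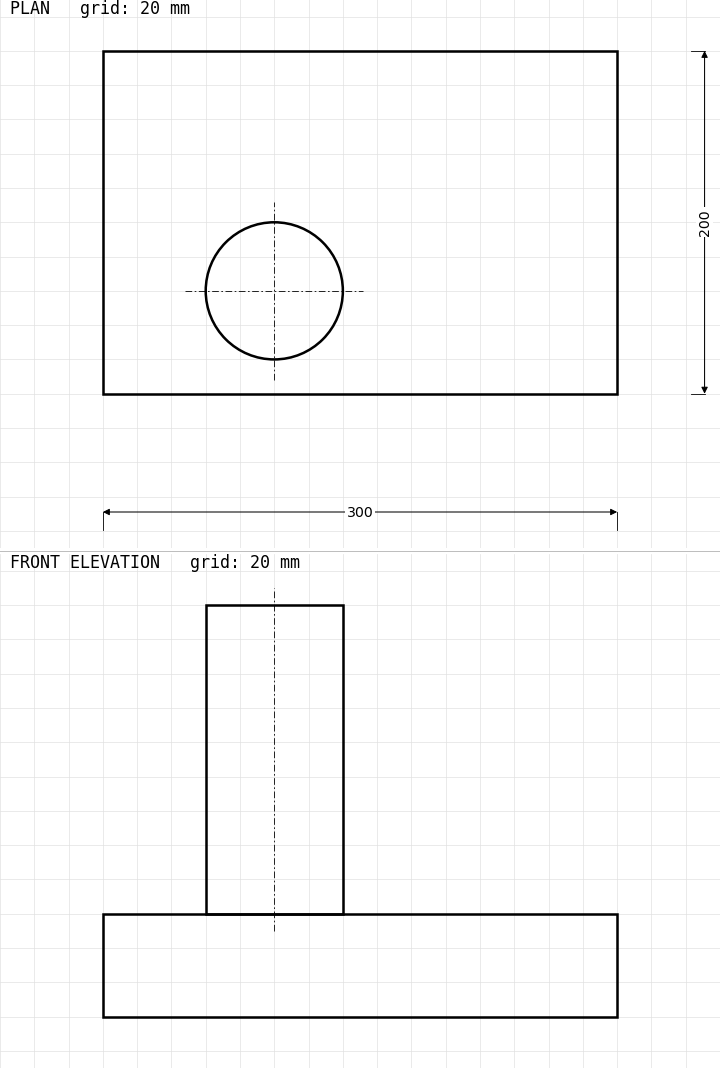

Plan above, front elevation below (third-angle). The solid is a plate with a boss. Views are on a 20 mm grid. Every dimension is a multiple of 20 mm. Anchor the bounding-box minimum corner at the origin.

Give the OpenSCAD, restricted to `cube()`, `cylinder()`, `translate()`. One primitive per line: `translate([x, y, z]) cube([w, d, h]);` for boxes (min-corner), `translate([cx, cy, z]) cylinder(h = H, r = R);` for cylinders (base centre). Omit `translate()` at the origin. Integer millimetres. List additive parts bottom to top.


cube([300, 200, 60]);
translate([100, 60, 60]) cylinder(h = 180, r = 40);


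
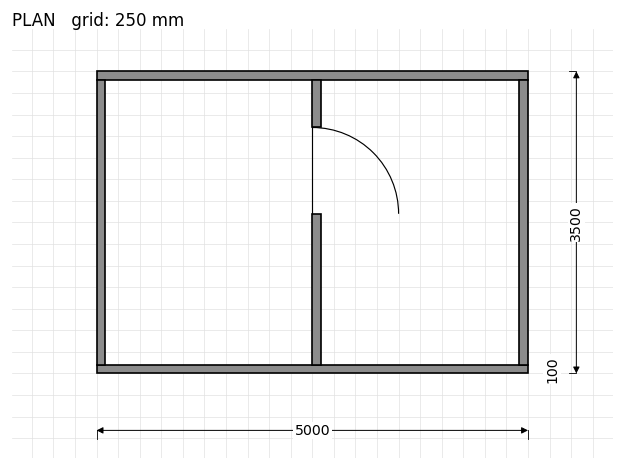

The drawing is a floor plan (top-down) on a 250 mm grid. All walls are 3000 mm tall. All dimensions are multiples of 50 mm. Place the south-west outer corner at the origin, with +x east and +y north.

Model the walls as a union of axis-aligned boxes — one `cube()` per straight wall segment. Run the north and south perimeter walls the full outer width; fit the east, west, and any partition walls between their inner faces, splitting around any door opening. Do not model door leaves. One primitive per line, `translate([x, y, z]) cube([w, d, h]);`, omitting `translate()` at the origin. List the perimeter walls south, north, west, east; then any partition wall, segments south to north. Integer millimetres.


cube([5000, 100, 3000]);
translate([0, 3400, 0]) cube([5000, 100, 3000]);
translate([0, 100, 0]) cube([100, 3300, 3000]);
translate([4900, 100, 0]) cube([100, 3300, 3000]);
translate([2500, 100, 0]) cube([100, 1750, 3000]);
translate([2500, 2850, 0]) cube([100, 550, 3000]);


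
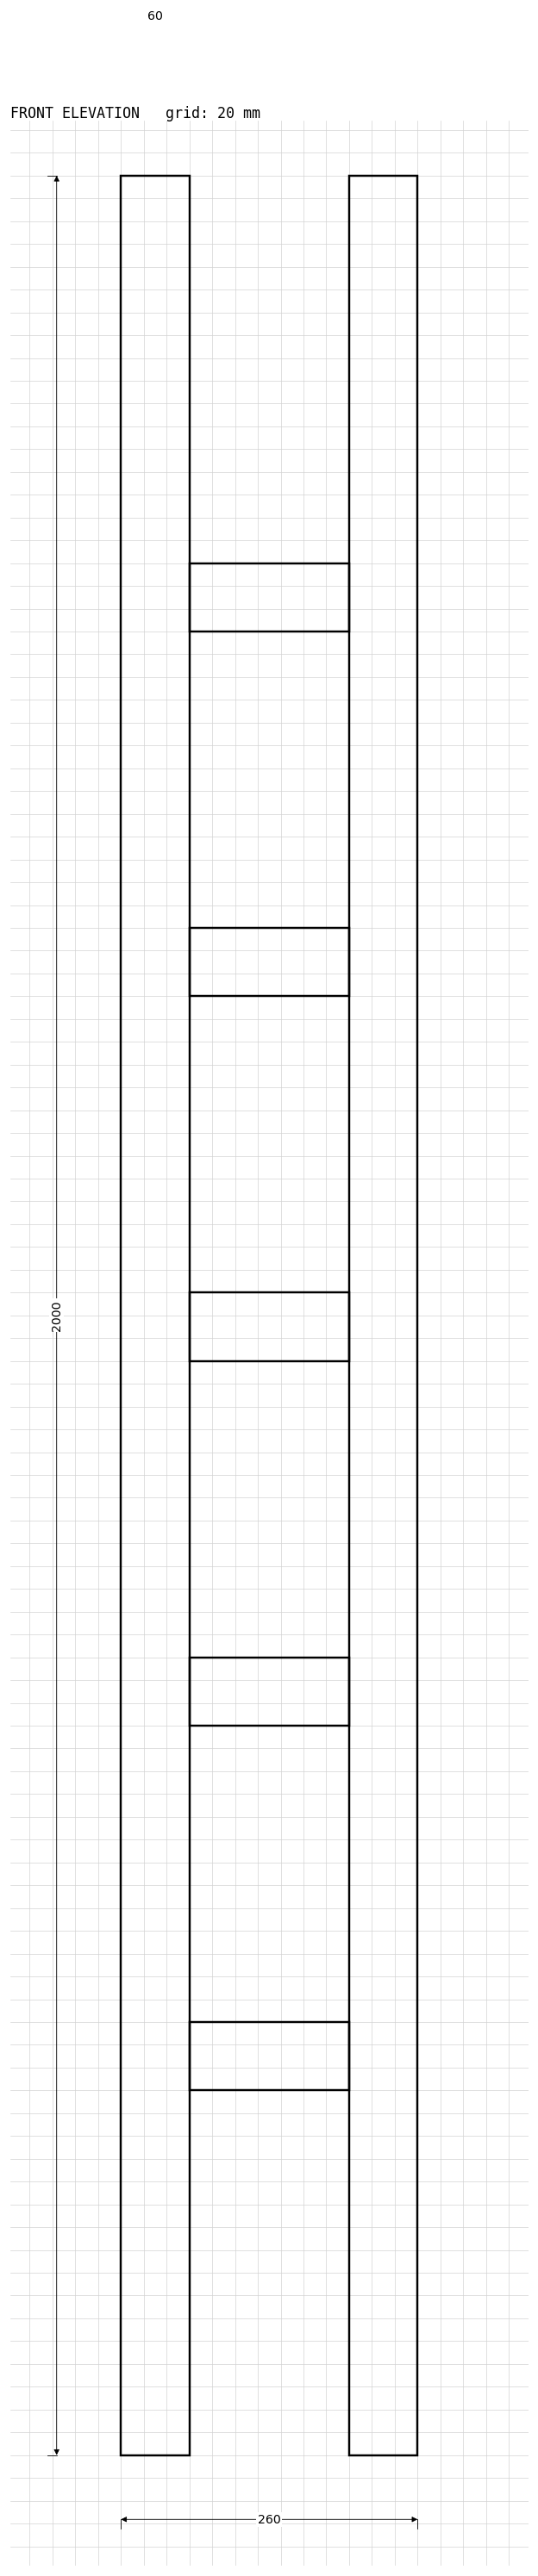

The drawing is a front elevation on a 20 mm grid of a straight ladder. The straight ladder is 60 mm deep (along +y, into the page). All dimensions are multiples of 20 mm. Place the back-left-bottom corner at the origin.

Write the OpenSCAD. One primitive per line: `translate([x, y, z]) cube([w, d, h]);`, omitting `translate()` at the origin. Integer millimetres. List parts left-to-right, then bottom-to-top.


cube([60, 60, 2000]);
translate([60, 0, 320]) cube([140, 60, 60]);
translate([60, 0, 640]) cube([140, 60, 60]);
translate([60, 0, 960]) cube([140, 60, 60]);
translate([60, 0, 1280]) cube([140, 60, 60]);
translate([60, 0, 1600]) cube([140, 60, 60]);
translate([200, 0, 0]) cube([60, 60, 2000]);
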